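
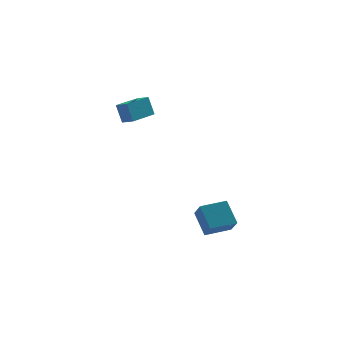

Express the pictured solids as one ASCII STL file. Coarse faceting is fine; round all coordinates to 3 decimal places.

solid 
facet normal -0.930 -0.347 -0.117
outer loop
vertex 1.534 -3.987 -2.717
vertex 1.256 -2.915 -3.684
vertex 2.077 -5.007 -4.005
endloop
endfacet
facet normal 0.190 -0.729 0.657
outer loop
vertex 3.584 -4.445 -3.816
vertex 1.534 -3.987 -2.717
vertex 2.077 -5.007 -4.005
endloop
endfacet
facet normal -0.931 -0.347 -0.116
outer loop
vertex 2.077 -5.007 -4.005
vertex 1.256 -2.915 -3.684
vertex 1.798 -3.936 -4.972
endloop
endfacet
facet normal 0.313 -0.590 -0.744
outer loop
vertex 1.798 -3.936 -4.972
vertex 3.584 -4.445 -3.816
vertex 2.077 -5.007 -4.005
endloop
endfacet
facet normal -0.313 0.590 0.744
outer loop
vertex 1.534 -3.987 -2.717
vertex 2.763 -2.353 -3.495
vertex 1.256 -2.915 -3.684
endloop
endfacet
facet normal 0.190 -0.729 0.658
outer loop
vertex 3.042 -3.424 -2.528
vertex 1.534 -3.987 -2.717
vertex 3.584 -4.445 -3.816
endloop
endfacet
facet normal -0.314 0.590 0.744
outer loop
vertex 3.042 -3.424 -2.528
vertex 2.763 -2.353 -3.495
vertex 1.534 -3.987 -2.717
endloop
endfacet
facet normal -0.189 0.729 -0.658
outer loop
vertex 1.256 -2.915 -3.684
vertex 2.763 -2.353 -3.495
vertex 1.798 -3.936 -4.972
endloop
endfacet
facet normal 0.314 -0.590 -0.744
outer loop
vertex 3.306 -3.373 -4.783
vertex 3.584 -4.445 -3.816
vertex 1.798 -3.936 -4.972
endloop
endfacet
facet normal -0.190 0.729 -0.657
outer loop
vertex 1.798 -3.936 -4.972
vertex 2.763 -2.353 -3.495
vertex 3.306 -3.373 -4.783
endloop
endfacet
facet normal 0.931 0.347 0.117
outer loop
vertex 3.306 -3.373 -4.783
vertex 3.042 -3.424 -2.528
vertex 3.584 -4.445 -3.816
endloop
endfacet
facet normal 0.930 0.348 0.117
outer loop
vertex 2.763 -2.353 -3.495
vertex 3.042 -3.424 -2.528
vertex 3.306 -3.373 -4.783
endloop
endfacet
facet normal -0.649 -0.760 -0.037
outer loop
vertex -2.494 -1.756 4.342
vertex -3.108 -1.218 4.073
vertex -2.152 -1.987 3.098
endloop
endfacet
facet normal 0.715 -0.626 0.313
outer loop
vertex -0.952 -0.582 3.167
vertex -2.494 -1.756 4.342
vertex -2.152 -1.987 3.098
endloop
endfacet
facet normal -0.649 -0.760 -0.037
outer loop
vertex -2.152 -1.987 3.098
vertex -3.108 -1.218 4.073
vertex -2.767 -1.449 2.83
endloop
endfacet
facet normal 0.260 -0.176 -0.949
outer loop
vertex -2.767 -1.449 2.83
vertex -0.952 -0.582 3.167
vertex -2.152 -1.987 3.098
endloop
endfacet
facet normal -0.261 0.176 0.949
outer loop
vertex -2.494 -1.756 4.342
vertex -1.908 0.187 4.142
vertex -3.108 -1.218 4.073
endloop
endfacet
facet normal 0.715 -0.626 0.312
outer loop
vertex -1.293 -0.351 4.41
vertex -2.494 -1.756 4.342
vertex -0.952 -0.582 3.167
endloop
endfacet
facet normal -0.260 0.176 0.949
outer loop
vertex -1.293 -0.351 4.41
vertex -1.908 0.187 4.142
vertex -2.494 -1.756 4.342
endloop
endfacet
facet normal -0.715 0.626 -0.312
outer loop
vertex -3.108 -1.218 4.073
vertex -1.908 0.187 4.142
vertex -2.767 -1.449 2.83
endloop
endfacet
facet normal 0.261 -0.177 -0.949
outer loop
vertex -1.566 -0.044 2.898
vertex -0.952 -0.582 3.167
vertex -2.767 -1.449 2.83
endloop
endfacet
facet normal -0.715 0.626 -0.313
outer loop
vertex -2.767 -1.449 2.83
vertex -1.908 0.187 4.142
vertex -1.566 -0.044 2.898
endloop
endfacet
facet normal 0.649 0.760 0.037
outer loop
vertex -1.566 -0.044 2.898
vertex -1.293 -0.351 4.41
vertex -0.952 -0.582 3.167
endloop
endfacet
facet normal 0.649 0.760 0.037
outer loop
vertex -1.908 0.187 4.142
vertex -1.293 -0.351 4.41
vertex -1.566 -0.044 2.898
endloop
endfacet

endsolid


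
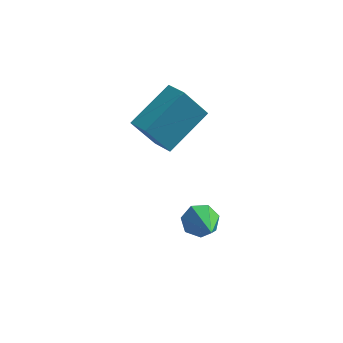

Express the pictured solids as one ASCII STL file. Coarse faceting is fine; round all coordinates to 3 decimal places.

solid 
facet normal -0.321 0.763 -0.561
outer loop
vertex -0.619 -1.885 1.308
vertex -1.136 -2.159 1.231
vertex -0.98 -1.781 1.656
endloop
endfacet
facet normal 0.692 0.407 0.596
outer loop
vertex -0.619 -1.885 1.308
vertex -0.98 -1.781 1.656
vertex -0.464 -3.761 2.409
endloop
endfacet
facet normal -0.320 0.763 -0.562
outer loop
vertex -0.98 -1.781 1.656
vertex -1.136 -2.159 1.231
vertex -1.459 -1.961 1.684
endloop
endfacet
facet normal -0.072 0.338 0.938
outer loop
vertex -0.98 -1.781 1.656
vertex -1.459 -1.961 1.684
vertex -0.464 -3.761 2.409
endloop
endfacet
facet normal -0.319 0.764 -0.561
outer loop
vertex -1.459 -1.961 1.684
vertex -1.136 -2.159 1.231
vertex -1.694 -2.29 1.37
endloop
endfacet
facet normal -0.725 -0.128 0.677
outer loop
vertex -1.459 -1.961 1.684
vertex -1.694 -2.29 1.37
vertex -0.464 -3.761 2.409
endloop
endfacet
facet normal -0.319 0.763 -0.562
outer loop
vertex -1.694 -2.29 1.37
vertex -1.136 -2.159 1.231
vertex -1.51 -2.521 0.952
endloop
endfacet
facet normal -0.771 -0.636 0.012
outer loop
vertex -1.694 -2.29 1.37
vertex -1.51 -2.521 0.952
vertex -0.464 -3.761 2.409
endloop
endfacet
facet normal -0.322 0.764 -0.560
outer loop
vertex -1.51 -2.521 0.952
vertex -1.136 -2.159 1.231
vertex -1.044 -2.478 0.743
endloop
endfacet
facet normal -0.177 -0.809 -0.561
outer loop
vertex -1.51 -2.521 0.952
vertex -1.044 -2.478 0.743
vertex -0.464 -3.761 2.409
endloop
endfacet
facet normal -0.320 0.764 -0.560
outer loop
vertex -1.044 -2.478 0.743
vertex -1.136 -2.159 1.231
vertex -0.648 -2.196 0.902
endloop
endfacet
facet normal 0.608 -0.512 -0.606
outer loop
vertex -1.044 -2.478 0.743
vertex -0.648 -2.196 0.902
vertex -0.464 -3.761 2.409
endloop
endfacet
facet normal -0.321 0.763 -0.561
outer loop
vertex -0.648 -2.196 0.902
vertex -1.136 -2.159 1.231
vertex -0.619 -1.885 1.308
endloop
endfacet
facet normal 0.995 0.028 -0.093
outer loop
vertex -0.648 -2.196 0.902
vertex -0.619 -1.885 1.308
vertex -0.464 -3.761 2.409
endloop
endfacet
facet normal -0.708 0.652 -0.272
outer loop
vertex -3.673 -0.388 3.778
vertex -2.804 0.917 4.641
vertex -2.991 -0.11 2.67
endloop
endfacet
facet normal -0.485 -0.730 -0.482
outer loop
vertex -2.396 -0.657 2.899
vertex -3.673 -0.388 3.778
vertex -2.991 -0.11 2.67
endloop
endfacet
facet normal -0.708 0.652 -0.272
outer loop
vertex -2.991 -0.11 2.67
vertex -2.804 0.917 4.641
vertex -2.122 1.195 3.533
endloop
endfacet
facet normal 0.513 0.209 -0.833
outer loop
vertex -2.122 1.195 3.533
vertex -2.396 -0.657 2.899
vertex -2.991 -0.11 2.67
endloop
endfacet
facet normal -0.513 -0.209 0.833
outer loop
vertex -3.673 -0.388 3.778
vertex -2.209 0.37 4.87
vertex -2.804 0.917 4.641
endloop
endfacet
facet normal -0.485 -0.730 -0.482
outer loop
vertex -3.078 -0.935 4.007
vertex -3.673 -0.388 3.778
vertex -2.396 -0.657 2.899
endloop
endfacet
facet normal -0.513 -0.209 0.833
outer loop
vertex -3.078 -0.935 4.007
vertex -2.209 0.37 4.87
vertex -3.673 -0.388 3.778
endloop
endfacet
facet normal 0.485 0.730 0.482
outer loop
vertex -2.804 0.917 4.641
vertex -2.209 0.37 4.87
vertex -2.122 1.195 3.533
endloop
endfacet
facet normal 0.513 0.209 -0.833
outer loop
vertex -1.527 0.648 3.762
vertex -2.396 -0.657 2.899
vertex -2.122 1.195 3.533
endloop
endfacet
facet normal 0.485 0.730 0.482
outer loop
vertex -2.122 1.195 3.533
vertex -2.209 0.37 4.87
vertex -1.527 0.648 3.762
endloop
endfacet
facet normal 0.708 -0.652 0.272
outer loop
vertex -1.527 0.648 3.762
vertex -3.078 -0.935 4.007
vertex -2.396 -0.657 2.899
endloop
endfacet
facet normal 0.708 -0.652 0.272
outer loop
vertex -2.209 0.37 4.87
vertex -3.078 -0.935 4.007
vertex -1.527 0.648 3.762
endloop
endfacet

endsolid


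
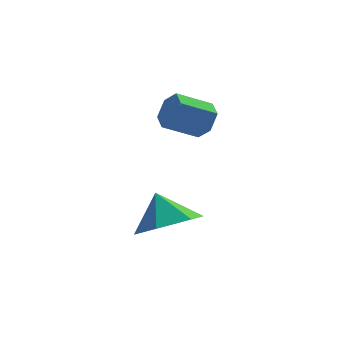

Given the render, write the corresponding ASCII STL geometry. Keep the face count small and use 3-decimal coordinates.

solid 
facet normal 0.260 -0.530 -0.807
outer loop
vertex 2.822 -1.372 -2.002
vertex 2.227 -0.699 -2.636
vertex 3.286 -0.477 -2.44
endloop
endfacet
facet normal 0.541 0.127 0.832
outer loop
vertex 2.822 -1.372 -2.002
vertex 3.286 -0.477 -2.44
vertex 1.893 -0.021 -1.604
endloop
endfacet
facet normal 0.260 -0.530 -0.807
outer loop
vertex 3.286 -0.477 -2.44
vertex 2.227 -0.699 -2.636
vertex 2.691 0.197 -3.075
endloop
endfacet
facet normal 0.486 0.787 0.380
outer loop
vertex 3.286 -0.477 -2.44
vertex 2.691 0.197 -3.075
vertex 1.893 -0.021 -1.604
endloop
endfacet
facet normal 0.261 -0.530 -0.807
outer loop
vertex 2.691 0.197 -3.075
vertex 2.227 -0.699 -2.636
vertex 1.632 -0.026 -3.271
endloop
endfacet
facet normal -0.211 0.977 0.030
outer loop
vertex 2.691 0.197 -3.075
vertex 1.632 -0.026 -3.271
vertex 1.893 -0.021 -1.604
endloop
endfacet
facet normal 0.262 -0.530 -0.807
outer loop
vertex 1.632 -0.026 -3.271
vertex 2.227 -0.699 -2.636
vertex 1.168 -0.922 -2.833
endloop
endfacet
facet normal -0.852 0.506 0.132
outer loop
vertex 1.632 -0.026 -3.271
vertex 1.168 -0.922 -2.833
vertex 1.893 -0.021 -1.604
endloop
endfacet
facet normal 0.262 -0.530 -0.807
outer loop
vertex 1.168 -0.922 -2.833
vertex 2.227 -0.699 -2.636
vertex 1.763 -1.595 -2.198
endloop
endfacet
facet normal -0.797 -0.154 0.583
outer loop
vertex 1.168 -0.922 -2.833
vertex 1.763 -1.595 -2.198
vertex 1.893 -0.021 -1.604
endloop
endfacet
facet normal 0.261 -0.530 -0.807
outer loop
vertex 1.763 -1.595 -2.198
vertex 2.227 -0.699 -2.636
vertex 2.822 -1.372 -2.002
endloop
endfacet
facet normal -0.100 -0.344 0.934
outer loop
vertex 1.763 -1.595 -2.198
vertex 2.822 -1.372 -2.002
vertex 1.893 -0.021 -1.604
endloop
endfacet
facet normal 0.870 0.156 -0.468
outer loop
vertex 4.062 2.427 0.398
vertex 3.733 2.814 -0.084
vertex 3.989 3.117 0.492
endloop
endfacet
facet normal 0.483 -0.068 0.873
outer loop
vertex 4.062 2.427 0.398
vertex 3.989 3.117 0.492
vertex 2.897 2.219 1.026
endloop
endfacet
facet normal 0.483 -0.069 0.873
outer loop
vertex 2.897 2.219 1.026
vertex 3.989 3.117 0.492
vertex 2.824 2.909 1.121
endloop
endfacet
facet normal -0.869 -0.157 0.469
outer loop
vertex 2.897 2.219 1.026
vertex 2.824 2.909 1.121
vertex 2.567 2.606 0.544
endloop
endfacet
facet normal 0.869 0.157 -0.469
outer loop
vertex 3.989 3.117 0.492
vertex 3.733 2.814 -0.084
vertex 3.66 3.504 0.011
endloop
endfacet
facet normal 0.153 0.818 0.554
outer loop
vertex 3.989 3.117 0.492
vertex 3.66 3.504 0.011
vertex 2.824 2.909 1.121
endloop
endfacet
facet normal 0.152 0.819 0.554
outer loop
vertex 2.824 2.909 1.121
vertex 3.66 3.504 0.011
vertex 2.495 3.296 0.639
endloop
endfacet
facet normal -0.870 -0.155 0.469
outer loop
vertex 2.824 2.909 1.121
vertex 2.495 3.296 0.639
vertex 2.567 2.606 0.544
endloop
endfacet
facet normal 0.869 0.157 -0.469
outer loop
vertex 3.66 3.504 0.011
vertex 3.733 2.814 -0.084
vertex 3.403 3.201 -0.566
endloop
endfacet
facet normal -0.331 0.888 -0.319
outer loop
vertex 3.66 3.504 0.011
vertex 3.403 3.201 -0.566
vertex 2.495 3.296 0.639
endloop
endfacet
facet normal -0.331 0.888 -0.319
outer loop
vertex 2.495 3.296 0.639
vertex 3.403 3.201 -0.566
vertex 2.238 2.993 0.062
endloop
endfacet
facet normal -0.870 -0.155 0.469
outer loop
vertex 2.495 3.296 0.639
vertex 2.238 2.993 0.062
vertex 2.567 2.606 0.544
endloop
endfacet
facet normal 0.869 0.157 -0.469
outer loop
vertex 3.403 3.201 -0.566
vertex 3.733 2.814 -0.084
vertex 3.476 2.511 -0.661
endloop
endfacet
facet normal -0.483 0.069 -0.873
outer loop
vertex 3.403 3.201 -0.566
vertex 3.476 2.511 -0.661
vertex 2.238 2.993 0.062
endloop
endfacet
facet normal -0.483 0.068 -0.873
outer loop
vertex 2.238 2.993 0.062
vertex 3.476 2.511 -0.661
vertex 2.311 2.303 -0.032
endloop
endfacet
facet normal -0.870 -0.156 0.468
outer loop
vertex 2.238 2.993 0.062
vertex 2.311 2.303 -0.032
vertex 2.567 2.606 0.544
endloop
endfacet
facet normal 0.870 0.155 -0.469
outer loop
vertex 3.476 2.511 -0.661
vertex 3.733 2.814 -0.084
vertex 3.805 2.124 -0.179
endloop
endfacet
facet normal -0.153 -0.819 -0.553
outer loop
vertex 3.476 2.511 -0.661
vertex 3.805 2.124 -0.179
vertex 2.311 2.303 -0.032
endloop
endfacet
facet normal -0.153 -0.818 -0.554
outer loop
vertex 2.311 2.303 -0.032
vertex 3.805 2.124 -0.179
vertex 2.64 1.916 0.449
endloop
endfacet
facet normal -0.869 -0.157 0.469
outer loop
vertex 2.311 2.303 -0.032
vertex 2.64 1.916 0.449
vertex 2.567 2.606 0.544
endloop
endfacet
facet normal 0.870 0.155 -0.469
outer loop
vertex 3.805 2.124 -0.179
vertex 3.733 2.814 -0.084
vertex 4.062 2.427 0.398
endloop
endfacet
facet normal 0.331 -0.888 0.319
outer loop
vertex 3.805 2.124 -0.179
vertex 4.062 2.427 0.398
vertex 2.64 1.916 0.449
endloop
endfacet
facet normal 0.331 -0.888 0.319
outer loop
vertex 2.64 1.916 0.449
vertex 4.062 2.427 0.398
vertex 2.897 2.219 1.026
endloop
endfacet
facet normal -0.869 -0.157 0.469
outer loop
vertex 2.64 1.916 0.449
vertex 2.897 2.219 1.026
vertex 2.567 2.606 0.544
endloop
endfacet

endsolid


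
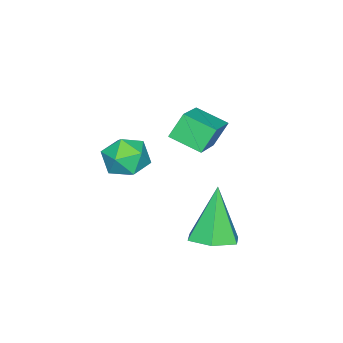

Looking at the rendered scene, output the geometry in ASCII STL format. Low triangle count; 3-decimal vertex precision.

solid 
facet normal -0.884 -0.220 -0.413
outer loop
vertex -3.494 0.792 1.448
vertex -3.589 1.974 1.021
vertex -3.0 0.505 0.544
endloop
endfacet
facet normal 0.075 -0.938 0.339
outer loop
vertex -1.471 0.886 1.259
vertex -3.494 0.792 1.448
vertex -3.0 0.505 0.544
endloop
endfacet
facet normal -0.883 -0.220 -0.414
outer loop
vertex -3.0 0.505 0.544
vertex -3.589 1.974 1.021
vertex -3.094 1.687 0.117
endloop
endfacet
facet normal 0.462 -0.269 -0.845
outer loop
vertex -3.094 1.687 0.117
vertex -1.471 0.886 1.259
vertex -3.0 0.505 0.544
endloop
endfacet
facet normal -0.462 0.268 0.845
outer loop
vertex -3.494 0.792 1.448
vertex -2.06 2.355 1.736
vertex -3.589 1.974 1.021
endloop
endfacet
facet normal 0.075 -0.938 0.339
outer loop
vertex -1.966 1.173 2.163
vertex -3.494 0.792 1.448
vertex -1.471 0.886 1.259
endloop
endfacet
facet normal -0.462 0.269 0.845
outer loop
vertex -1.966 1.173 2.163
vertex -2.06 2.355 1.736
vertex -3.494 0.792 1.448
endloop
endfacet
facet normal -0.075 0.938 -0.339
outer loop
vertex -3.589 1.974 1.021
vertex -2.06 2.355 1.736
vertex -3.094 1.687 0.117
endloop
endfacet
facet normal 0.462 -0.268 -0.845
outer loop
vertex -1.566 2.068 0.832
vertex -1.471 0.886 1.259
vertex -3.094 1.687 0.117
endloop
endfacet
facet normal -0.075 0.938 -0.339
outer loop
vertex -3.094 1.687 0.117
vertex -2.06 2.355 1.736
vertex -1.566 2.068 0.832
endloop
endfacet
facet normal 0.883 0.220 0.414
outer loop
vertex -1.566 2.068 0.832
vertex -1.966 1.173 2.163
vertex -1.471 0.886 1.259
endloop
endfacet
facet normal 0.884 0.220 0.413
outer loop
vertex -2.06 2.355 1.736
vertex -1.966 1.173 2.163
vertex -1.566 2.068 0.832
endloop
endfacet
facet normal -0.887 0.455 -0.075
outer loop
vertex -2.505 -0.387 -1.16
vertex -2.918 -1.215 -1.299
vertex -2.82 -0.881 -0.43
endloop
endfacet
facet normal -0.451 0.817 0.359
outer loop
vertex -2.505 -0.387 -1.16
vertex -2.82 -0.881 -0.43
vertex -1.992 -0.447 -0.379
endloop
endfacet
facet normal 0.134 0.991 -0.012
outer loop
vertex -2.505 -0.387 -1.16
vertex -1.992 -0.447 -0.379
vertex -1.579 -0.513 -1.216
endloop
endfacet
facet normal 0.059 0.736 -0.674
outer loop
vertex -2.505 -0.387 -1.16
vertex -1.579 -0.513 -1.216
vertex -2.151 -0.987 -1.784
endloop
endfacet
facet normal -0.572 0.405 -0.714
outer loop
vertex -2.505 -0.387 -1.16
vertex -2.151 -0.987 -1.784
vertex -2.918 -1.215 -1.299
endloop
endfacet
facet normal -0.254 0.381 0.889
outer loop
vertex -1.992 -0.447 -0.379
vertex -2.82 -0.881 -0.43
vertex -2.089 -1.313 -0.036
endloop
endfacet
facet normal -0.961 -0.205 0.187
outer loop
vertex -2.82 -0.881 -0.43
vertex -2.918 -1.215 -1.299
vertex -2.661 -1.787 -0.604
endloop
endfacet
facet normal -0.450 -0.285 -0.846
outer loop
vertex -2.918 -1.215 -1.299
vertex -2.151 -0.987 -1.784
vertex -2.248 -1.853 -1.441
endloop
endfacet
facet normal 0.570 0.250 -0.783
outer loop
vertex -2.151 -0.987 -1.784
vertex -1.579 -0.513 -1.216
vertex -1.42 -1.419 -1.39
endloop
endfacet
facet normal 0.692 0.662 0.289
outer loop
vertex -1.579 -0.513 -1.216
vertex -1.992 -0.447 -0.379
vertex -1.322 -1.085 -0.521
endloop
endfacet
facet normal -0.059 -0.736 0.674
outer loop
vertex -1.735 -1.913 -0.66
vertex -2.089 -1.313 -0.036
vertex -2.661 -1.787 -0.604
endloop
endfacet
facet normal -0.134 -0.991 0.012
outer loop
vertex -1.735 -1.913 -0.66
vertex -2.661 -1.787 -0.604
vertex -2.248 -1.853 -1.441
endloop
endfacet
facet normal 0.451 -0.817 -0.359
outer loop
vertex -1.735 -1.913 -0.66
vertex -2.248 -1.853 -1.441
vertex -1.42 -1.419 -1.39
endloop
endfacet
facet normal 0.887 -0.455 0.075
outer loop
vertex -1.735 -1.913 -0.66
vertex -1.42 -1.419 -1.39
vertex -1.322 -1.085 -0.521
endloop
endfacet
facet normal 0.572 -0.405 0.714
outer loop
vertex -1.735 -1.913 -0.66
vertex -1.322 -1.085 -0.521
vertex -2.089 -1.313 -0.036
endloop
endfacet
facet normal -0.570 -0.250 0.783
outer loop
vertex -2.661 -1.787 -0.604
vertex -2.089 -1.313 -0.036
vertex -2.82 -0.881 -0.43
endloop
endfacet
facet normal -0.692 -0.662 -0.289
outer loop
vertex -2.248 -1.853 -1.441
vertex -2.661 -1.787 -0.604
vertex -2.918 -1.215 -1.299
endloop
endfacet
facet normal 0.254 -0.381 -0.889
outer loop
vertex -1.42 -1.419 -1.39
vertex -2.248 -1.853 -1.441
vertex -2.151 -0.987 -1.784
endloop
endfacet
facet normal 0.961 0.205 -0.187
outer loop
vertex -1.322 -1.085 -0.521
vertex -1.42 -1.419 -1.39
vertex -1.579 -0.513 -1.216
endloop
endfacet
facet normal 0.450 0.285 0.846
outer loop
vertex -2.089 -1.313 -0.036
vertex -1.322 -1.085 -0.521
vertex -1.992 -0.447 -0.379
endloop
endfacet
facet normal 0.356 0.122 -0.927
outer loop
vertex -0.478 2.194 -2.799
vertex -1.2 2.743 -3.004
vertex -0.42 3.112 -2.656
endloop
endfacet
facet normal 0.752 -0.148 0.642
outer loop
vertex -0.478 2.194 -2.799
vertex -0.42 3.112 -2.656
vertex -1.98 2.477 -0.976
endloop
endfacet
facet normal 0.356 0.121 -0.927
outer loop
vertex -0.42 3.112 -2.656
vertex -1.2 2.743 -3.004
vertex -1.142 3.661 -2.862
endloop
endfacet
facet normal 0.365 0.707 0.606
outer loop
vertex -0.42 3.112 -2.656
vertex -1.142 3.661 -2.862
vertex -1.98 2.477 -0.976
endloop
endfacet
facet normal 0.356 0.121 -0.927
outer loop
vertex -1.142 3.661 -2.862
vertex -1.2 2.743 -3.004
vertex -1.922 3.292 -3.21
endloop
endfacet
facet normal -0.510 0.812 0.283
outer loop
vertex -1.142 3.661 -2.862
vertex -1.922 3.292 -3.21
vertex -1.98 2.477 -0.976
endloop
endfacet
facet normal 0.357 0.122 -0.926
outer loop
vertex -1.922 3.292 -3.21
vertex -1.2 2.743 -3.004
vertex -1.979 2.375 -3.353
endloop
endfacet
facet normal -0.998 0.063 -0.003
outer loop
vertex -1.922 3.292 -3.21
vertex -1.979 2.375 -3.353
vertex -1.98 2.477 -0.976
endloop
endfacet
facet normal 0.357 0.122 -0.926
outer loop
vertex -1.979 2.375 -3.353
vertex -1.2 2.743 -3.004
vertex -1.257 1.826 -3.147
endloop
endfacet
facet normal -0.611 -0.791 0.034
outer loop
vertex -1.979 2.375 -3.353
vertex -1.257 1.826 -3.147
vertex -1.98 2.477 -0.976
endloop
endfacet
facet normal 0.356 0.122 -0.926
outer loop
vertex -1.257 1.826 -3.147
vertex -1.2 2.743 -3.004
vertex -0.478 2.194 -2.799
endloop
endfacet
facet normal 0.264 -0.896 0.357
outer loop
vertex -1.257 1.826 -3.147
vertex -0.478 2.194 -2.799
vertex -1.98 2.477 -0.976
endloop
endfacet

endsolid


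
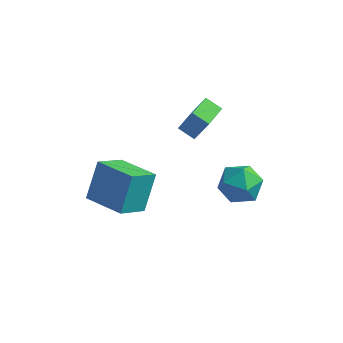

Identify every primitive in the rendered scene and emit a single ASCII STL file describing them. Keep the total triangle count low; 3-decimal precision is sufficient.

solid 
facet normal -0.894 0.106 0.435
outer loop
vertex -0.447 -1.264 0.843
vertex -0.338 -0.101 0.783
vertex -1.055 -1.272 -0.406
endloop
endfacet
facet normal -0.093 -0.994 0.052
outer loop
vertex -0.322 -1.359 -0.763
vertex -0.447 -1.264 0.843
vertex -1.055 -1.272 -0.406
endloop
endfacet
facet normal -0.894 0.105 0.435
outer loop
vertex -1.055 -1.272 -0.406
vertex -0.338 -0.101 0.783
vertex -0.947 -0.109 -0.466
endloop
endfacet
facet normal -0.438 -0.006 -0.899
outer loop
vertex -0.947 -0.109 -0.466
vertex -0.322 -1.359 -0.763
vertex -1.055 -1.272 -0.406
endloop
endfacet
facet normal 0.438 0.005 0.899
outer loop
vertex -0.447 -1.264 0.843
vertex 0.395 -0.188 0.426
vertex -0.338 -0.101 0.783
endloop
endfacet
facet normal -0.093 -0.994 0.052
outer loop
vertex 0.287 -1.351 0.486
vertex -0.447 -1.264 0.843
vertex -0.322 -1.359 -0.763
endloop
endfacet
facet normal 0.438 0.006 0.899
outer loop
vertex 0.287 -1.351 0.486
vertex 0.395 -0.188 0.426
vertex -0.447 -1.264 0.843
endloop
endfacet
facet normal 0.093 0.994 -0.052
outer loop
vertex -0.338 -0.101 0.783
vertex 0.395 -0.188 0.426
vertex -0.947 -0.109 -0.466
endloop
endfacet
facet normal -0.438 -0.005 -0.899
outer loop
vertex -0.213 -0.196 -0.823
vertex -0.322 -1.359 -0.763
vertex -0.947 -0.109 -0.466
endloop
endfacet
facet normal 0.093 0.994 -0.052
outer loop
vertex -0.947 -0.109 -0.466
vertex 0.395 -0.188 0.426
vertex -0.213 -0.196 -0.823
endloop
endfacet
facet normal 0.894 -0.106 -0.435
outer loop
vertex -0.213 -0.196 -0.823
vertex 0.287 -1.351 0.486
vertex -0.322 -1.359 -0.763
endloop
endfacet
facet normal 0.894 -0.105 -0.435
outer loop
vertex 0.395 -0.188 0.426
vertex 0.287 -1.351 0.486
vertex -0.213 -0.196 -0.823
endloop
endfacet
facet normal -0.539 0.830 0.141
outer loop
vertex 1.158 -0.731 -3.459
vertex 0.899 -1.057 -2.528
vertex 1.738 -0.491 -2.655
endloop
endfacet
facet normal 0.013 0.956 -0.294
outer loop
vertex 1.158 -0.731 -3.459
vertex 1.738 -0.491 -2.655
vertex 2.174 -0.768 -3.535
endloop
endfacet
facet normal -0.045 0.518 -0.854
outer loop
vertex 1.158 -0.731 -3.459
vertex 2.174 -0.768 -3.535
vertex 1.605 -1.504 -3.951
endloop
endfacet
facet normal -0.631 0.122 -0.766
outer loop
vertex 1.158 -0.731 -3.459
vertex 1.605 -1.504 -3.951
vertex 0.817 -1.683 -3.33
endloop
endfacet
facet normal -0.937 0.315 -0.150
outer loop
vertex 1.158 -0.731 -3.459
vertex 0.817 -1.683 -3.33
vertex 0.899 -1.057 -2.528
endloop
endfacet
facet normal 0.613 0.788 0.055
outer loop
vertex 2.174 -0.768 -3.535
vertex 1.738 -0.491 -2.655
vertex 2.543 -1.117 -2.65
endloop
endfacet
facet normal -0.280 0.586 0.761
outer loop
vertex 1.738 -0.491 -2.655
vertex 0.899 -1.057 -2.528
vertex 1.755 -1.296 -2.029
endloop
endfacet
facet normal -0.925 -0.248 0.288
outer loop
vertex 0.899 -1.057 -2.528
vertex 0.817 -1.683 -3.33
vertex 1.186 -2.032 -2.445
endloop
endfacet
facet normal -0.431 -0.560 -0.708
outer loop
vertex 0.817 -1.683 -3.33
vertex 1.605 -1.504 -3.951
vertex 1.622 -2.309 -3.325
endloop
endfacet
facet normal 0.519 0.080 -0.851
outer loop
vertex 1.605 -1.504 -3.951
vertex 2.174 -0.768 -3.535
vertex 2.461 -1.743 -3.452
endloop
endfacet
facet normal 0.631 -0.122 0.766
outer loop
vertex 2.202 -2.069 -2.521
vertex 2.543 -1.117 -2.65
vertex 1.755 -1.296 -2.029
endloop
endfacet
facet normal 0.045 -0.518 0.854
outer loop
vertex 2.202 -2.069 -2.521
vertex 1.755 -1.296 -2.029
vertex 1.186 -2.032 -2.445
endloop
endfacet
facet normal -0.013 -0.956 0.294
outer loop
vertex 2.202 -2.069 -2.521
vertex 1.186 -2.032 -2.445
vertex 1.622 -2.309 -3.325
endloop
endfacet
facet normal 0.539 -0.830 -0.141
outer loop
vertex 2.202 -2.069 -2.521
vertex 1.622 -2.309 -3.325
vertex 2.461 -1.743 -3.452
endloop
endfacet
facet normal 0.937 -0.315 0.150
outer loop
vertex 2.202 -2.069 -2.521
vertex 2.461 -1.743 -3.452
vertex 2.543 -1.117 -2.65
endloop
endfacet
facet normal 0.431 0.560 0.708
outer loop
vertex 1.755 -1.296 -2.029
vertex 2.543 -1.117 -2.65
vertex 1.738 -0.491 -2.655
endloop
endfacet
facet normal -0.519 -0.080 0.851
outer loop
vertex 1.186 -2.032 -2.445
vertex 1.755 -1.296 -2.029
vertex 0.899 -1.057 -2.528
endloop
endfacet
facet normal -0.613 -0.788 -0.055
outer loop
vertex 1.622 -2.309 -3.325
vertex 1.186 -2.032 -2.445
vertex 0.817 -1.683 -3.33
endloop
endfacet
facet normal 0.280 -0.586 -0.761
outer loop
vertex 2.461 -1.743 -3.452
vertex 1.622 -2.309 -3.325
vertex 1.605 -1.504 -3.951
endloop
endfacet
facet normal 0.925 0.248 -0.288
outer loop
vertex 2.543 -1.117 -2.65
vertex 2.461 -1.743 -3.452
vertex 2.174 -0.768 -3.535
endloop
endfacet
facet normal -0.936 0.311 -0.168
outer loop
vertex -4.066 -2.488 -2.723
vertex -3.533 -1.334 -3.557
vertex -4.145 -3.535 -4.222
endloop
endfacet
facet normal -0.351 -0.759 0.549
outer loop
vertex -2.367 -4.126 -3.903
vertex -4.066 -2.488 -2.723
vertex -4.145 -3.535 -4.222
endloop
endfacet
facet normal -0.935 0.311 -0.169
outer loop
vertex -4.145 -3.535 -4.222
vertex -3.533 -1.334 -3.557
vertex -3.611 -2.381 -5.056
endloop
endfacet
facet normal -0.043 -0.572 -0.819
outer loop
vertex -3.611 -2.381 -5.056
vertex -2.367 -4.126 -3.903
vertex -4.145 -3.535 -4.222
endloop
endfacet
facet normal 0.043 0.572 0.819
outer loop
vertex -4.066 -2.488 -2.723
vertex -1.755 -1.925 -3.238
vertex -3.533 -1.334 -3.557
endloop
endfacet
facet normal -0.351 -0.759 0.548
outer loop
vertex -2.289 -3.079 -2.404
vertex -4.066 -2.488 -2.723
vertex -2.367 -4.126 -3.903
endloop
endfacet
facet normal 0.043 0.572 0.819
outer loop
vertex -2.289 -3.079 -2.404
vertex -1.755 -1.925 -3.238
vertex -4.066 -2.488 -2.723
endloop
endfacet
facet normal 0.351 0.759 -0.548
outer loop
vertex -3.533 -1.334 -3.557
vertex -1.755 -1.925 -3.238
vertex -3.611 -2.381 -5.056
endloop
endfacet
facet normal -0.043 -0.572 -0.819
outer loop
vertex -1.834 -2.972 -4.737
vertex -2.367 -4.126 -3.903
vertex -3.611 -2.381 -5.056
endloop
endfacet
facet normal 0.351 0.759 -0.549
outer loop
vertex -3.611 -2.381 -5.056
vertex -1.755 -1.925 -3.238
vertex -1.834 -2.972 -4.737
endloop
endfacet
facet normal 0.936 -0.311 0.168
outer loop
vertex -1.834 -2.972 -4.737
vertex -2.289 -3.079 -2.404
vertex -2.367 -4.126 -3.903
endloop
endfacet
facet normal 0.935 -0.311 0.168
outer loop
vertex -1.755 -1.925 -3.238
vertex -2.289 -3.079 -2.404
vertex -1.834 -2.972 -4.737
endloop
endfacet

endsolid


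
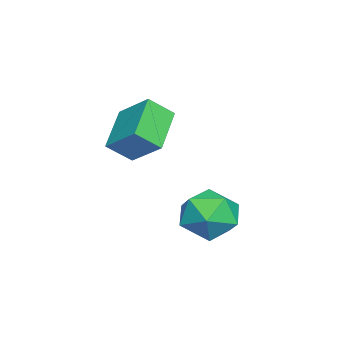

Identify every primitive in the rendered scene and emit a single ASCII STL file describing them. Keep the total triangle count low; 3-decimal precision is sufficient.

solid 
facet normal -0.861 0.016 0.509
outer loop
vertex -2.453 1.335 1.606
vertex -2.9 2.172 0.824
vertex -3.044 0.119 0.644
endloop
endfacet
facet normal 0.364 -0.680 0.636
outer loop
vertex -1.34 0.088 -0.364
vertex -2.453 1.335 1.606
vertex -3.044 0.119 0.644
endloop
endfacet
facet normal -0.861 0.016 0.508
outer loop
vertex -3.044 0.119 0.644
vertex -2.9 2.172 0.824
vertex -3.491 0.955 -0.139
endloop
endfacet
facet normal -0.356 -0.733 -0.579
outer loop
vertex -3.491 0.955 -0.139
vertex -1.34 0.088 -0.364
vertex -3.044 0.119 0.644
endloop
endfacet
facet normal 0.356 0.732 0.580
outer loop
vertex -2.453 1.335 1.606
vertex -1.196 2.141 -0.184
vertex -2.9 2.172 0.824
endloop
endfacet
facet normal 0.364 -0.680 0.636
outer loop
vertex -0.749 1.305 0.599
vertex -2.453 1.335 1.606
vertex -1.34 0.088 -0.364
endloop
endfacet
facet normal 0.356 0.733 0.580
outer loop
vertex -0.749 1.305 0.599
vertex -1.196 2.141 -0.184
vertex -2.453 1.335 1.606
endloop
endfacet
facet normal -0.364 0.680 -0.636
outer loop
vertex -2.9 2.172 0.824
vertex -1.196 2.141 -0.184
vertex -3.491 0.955 -0.139
endloop
endfacet
facet normal -0.356 -0.732 -0.580
outer loop
vertex -1.787 0.925 -1.146
vertex -1.34 0.088 -0.364
vertex -3.491 0.955 -0.139
endloop
endfacet
facet normal -0.364 0.680 -0.636
outer loop
vertex -3.491 0.955 -0.139
vertex -1.196 2.141 -0.184
vertex -1.787 0.925 -1.146
endloop
endfacet
facet normal 0.861 -0.016 -0.509
outer loop
vertex -1.787 0.925 -1.146
vertex -0.749 1.305 0.599
vertex -1.34 0.088 -0.364
endloop
endfacet
facet normal 0.861 -0.016 -0.509
outer loop
vertex -1.196 2.141 -0.184
vertex -0.749 1.305 0.599
vertex -1.787 0.925 -1.146
endloop
endfacet
facet normal -0.922 0.189 0.338
outer loop
vertex -1.93 4.693 -2.949
vertex -2.332 3.649 -3.461
vertex -1.909 3.644 -2.306
endloop
endfacet
facet normal -0.430 0.466 0.774
outer loop
vertex -1.93 4.693 -2.949
vertex -1.909 3.644 -2.306
vertex -0.958 4.422 -2.246
endloop
endfacet
facet normal -0.029 0.919 0.394
outer loop
vertex -1.93 4.693 -2.949
vertex -0.958 4.422 -2.246
vertex -0.792 4.907 -3.365
endloop
endfacet
facet normal -0.274 0.922 -0.275
outer loop
vertex -1.93 4.693 -2.949
vertex -0.792 4.907 -3.365
vertex -1.642 4.43 -4.116
endloop
endfacet
facet normal -0.826 0.470 -0.310
outer loop
vertex -1.93 4.693 -2.949
vertex -1.642 4.43 -4.116
vertex -2.332 3.649 -3.461
endloop
endfacet
facet normal -0.009 -0.066 0.998
outer loop
vertex -0.958 4.422 -2.246
vertex -1.909 3.644 -2.306
vertex -0.758 3.21 -2.324
endloop
endfacet
facet normal -0.806 -0.514 0.293
outer loop
vertex -1.909 3.644 -2.306
vertex -2.332 3.649 -3.461
vertex -1.608 2.733 -3.075
endloop
endfacet
facet normal -0.651 -0.059 -0.756
outer loop
vertex -2.332 3.649 -3.461
vertex -1.642 4.43 -4.116
vertex -1.442 3.218 -4.194
endloop
endfacet
facet normal 0.242 0.671 -0.700
outer loop
vertex -1.642 4.43 -4.116
vertex -0.792 4.907 -3.365
vertex -0.491 3.996 -4.134
endloop
endfacet
facet normal 0.639 0.667 0.384
outer loop
vertex -0.792 4.907 -3.365
vertex -0.958 4.422 -2.246
vertex -0.068 3.991 -2.979
endloop
endfacet
facet normal 0.274 -0.922 0.275
outer loop
vertex -0.47 2.947 -3.491
vertex -0.758 3.21 -2.324
vertex -1.608 2.733 -3.075
endloop
endfacet
facet normal 0.029 -0.919 -0.394
outer loop
vertex -0.47 2.947 -3.491
vertex -1.608 2.733 -3.075
vertex -1.442 3.218 -4.194
endloop
endfacet
facet normal 0.430 -0.466 -0.774
outer loop
vertex -0.47 2.947 -3.491
vertex -1.442 3.218 -4.194
vertex -0.491 3.996 -4.134
endloop
endfacet
facet normal 0.922 -0.189 -0.338
outer loop
vertex -0.47 2.947 -3.491
vertex -0.491 3.996 -4.134
vertex -0.068 3.991 -2.979
endloop
endfacet
facet normal 0.826 -0.470 0.310
outer loop
vertex -0.47 2.947 -3.491
vertex -0.068 3.991 -2.979
vertex -0.758 3.21 -2.324
endloop
endfacet
facet normal -0.242 -0.671 0.700
outer loop
vertex -1.608 2.733 -3.075
vertex -0.758 3.21 -2.324
vertex -1.909 3.644 -2.306
endloop
endfacet
facet normal -0.639 -0.667 -0.384
outer loop
vertex -1.442 3.218 -4.194
vertex -1.608 2.733 -3.075
vertex -2.332 3.649 -3.461
endloop
endfacet
facet normal 0.009 0.066 -0.998
outer loop
vertex -0.491 3.996 -4.134
vertex -1.442 3.218 -4.194
vertex -1.642 4.43 -4.116
endloop
endfacet
facet normal 0.806 0.514 -0.293
outer loop
vertex -0.068 3.991 -2.979
vertex -0.491 3.996 -4.134
vertex -0.792 4.907 -3.365
endloop
endfacet
facet normal 0.651 0.059 0.756
outer loop
vertex -0.758 3.21 -2.324
vertex -0.068 3.991 -2.979
vertex -0.958 4.422 -2.246
endloop
endfacet

endsolid


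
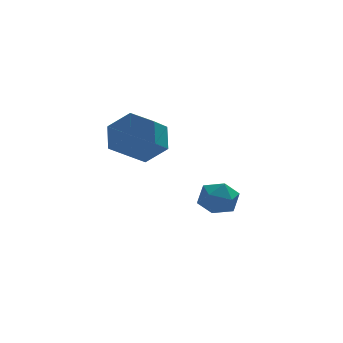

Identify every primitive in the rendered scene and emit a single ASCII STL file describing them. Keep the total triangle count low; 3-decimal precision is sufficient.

solid 
facet normal -0.339 0.857 0.387
outer loop
vertex -0.658 1.422 -0.977
vertex -0.781 1.048 -0.257
vertex -0.06 1.405 -0.416
endloop
endfacet
facet normal 0.144 0.982 -0.124
outer loop
vertex -0.658 1.422 -0.977
vertex -0.06 1.405 -0.416
vertex 0.116 1.279 -1.207
endloop
endfacet
facet normal -0.090 0.681 -0.727
outer loop
vertex -0.658 1.422 -0.977
vertex 0.116 1.279 -1.207
vertex -0.497 0.845 -1.537
endloop
endfacet
facet normal -0.719 0.370 -0.588
outer loop
vertex -0.658 1.422 -0.977
vertex -0.497 0.845 -1.537
vertex -1.051 0.702 -0.95
endloop
endfacet
facet normal -0.872 0.480 0.100
outer loop
vertex -0.658 1.422 -0.977
vertex -1.051 0.702 -0.95
vertex -0.781 1.048 -0.257
endloop
endfacet
facet normal 0.751 0.657 0.063
outer loop
vertex 0.116 1.279 -1.207
vertex -0.06 1.405 -0.416
vertex 0.471 0.818 -0.63
endloop
endfacet
facet normal -0.029 0.456 0.890
outer loop
vertex -0.06 1.405 -0.416
vertex -0.781 1.048 -0.257
vertex -0.083 0.675 -0.043
endloop
endfacet
facet normal -0.892 -0.155 0.425
outer loop
vertex -0.781 1.048 -0.257
vertex -1.051 0.702 -0.95
vertex -0.696 0.241 -0.373
endloop
endfacet
facet normal -0.644 -0.332 -0.689
outer loop
vertex -1.051 0.702 -0.95
vertex -0.497 0.845 -1.537
vertex -0.52 0.115 -1.164
endloop
endfacet
facet normal 0.371 0.170 -0.913
outer loop
vertex -0.497 0.845 -1.537
vertex 0.116 1.279 -1.207
vertex 0.201 0.472 -1.323
endloop
endfacet
facet normal 0.719 -0.370 0.588
outer loop
vertex 0.078 0.098 -0.603
vertex 0.471 0.818 -0.63
vertex -0.083 0.675 -0.043
endloop
endfacet
facet normal 0.090 -0.681 0.727
outer loop
vertex 0.078 0.098 -0.603
vertex -0.083 0.675 -0.043
vertex -0.696 0.241 -0.373
endloop
endfacet
facet normal -0.144 -0.982 0.124
outer loop
vertex 0.078 0.098 -0.603
vertex -0.696 0.241 -0.373
vertex -0.52 0.115 -1.164
endloop
endfacet
facet normal 0.339 -0.857 -0.387
outer loop
vertex 0.078 0.098 -0.603
vertex -0.52 0.115 -1.164
vertex 0.201 0.472 -1.323
endloop
endfacet
facet normal 0.872 -0.480 -0.100
outer loop
vertex 0.078 0.098 -0.603
vertex 0.201 0.472 -1.323
vertex 0.471 0.818 -0.63
endloop
endfacet
facet normal 0.644 0.332 0.689
outer loop
vertex -0.083 0.675 -0.043
vertex 0.471 0.818 -0.63
vertex -0.06 1.405 -0.416
endloop
endfacet
facet normal -0.371 -0.170 0.913
outer loop
vertex -0.696 0.241 -0.373
vertex -0.083 0.675 -0.043
vertex -0.781 1.048 -0.257
endloop
endfacet
facet normal -0.751 -0.657 -0.063
outer loop
vertex -0.52 0.115 -1.164
vertex -0.696 0.241 -0.373
vertex -1.051 0.702 -0.95
endloop
endfacet
facet normal 0.029 -0.456 -0.890
outer loop
vertex 0.201 0.472 -1.323
vertex -0.52 0.115 -1.164
vertex -0.497 0.845 -1.537
endloop
endfacet
facet normal 0.892 0.155 -0.425
outer loop
vertex 0.471 0.818 -0.63
vertex 0.201 0.472 -1.323
vertex 0.116 1.279 -1.207
endloop
endfacet
facet normal 0.484 0.708 -0.514
outer loop
vertex -2.317 -0.923 3.39
vertex -3.071 -0.847 2.785
vertex -3.031 -0.296 3.582
endloop
endfacet
facet normal 0.473 0.283 0.835
outer loop
vertex -2.317 -0.923 3.39
vertex -3.031 -0.296 3.582
vertex -2.855 -1.709 3.961
endloop
endfacet
facet normal 0.472 0.283 0.835
outer loop
vertex -2.855 -1.709 3.961
vertex -3.031 -0.296 3.582
vertex -3.569 -1.082 4.152
endloop
endfacet
facet normal -0.484 -0.708 0.514
outer loop
vertex -2.855 -1.709 3.961
vertex -3.569 -1.082 4.152
vertex -3.609 -1.633 3.355
endloop
endfacet
facet normal 0.485 0.708 -0.514
outer loop
vertex -3.031 -0.296 3.582
vertex -3.071 -0.847 2.785
vertex -3.785 -0.219 2.976
endloop
endfacet
facet normal -0.401 0.702 0.589
outer loop
vertex -3.031 -0.296 3.582
vertex -3.785 -0.219 2.976
vertex -3.569 -1.082 4.152
endloop
endfacet
facet normal -0.401 0.702 0.589
outer loop
vertex -3.569 -1.082 4.152
vertex -3.785 -0.219 2.976
vertex -4.323 -1.005 3.547
endloop
endfacet
facet normal -0.485 -0.708 0.514
outer loop
vertex -3.569 -1.082 4.152
vertex -4.323 -1.005 3.547
vertex -3.609 -1.633 3.355
endloop
endfacet
facet normal 0.485 0.707 -0.514
outer loop
vertex -3.785 -0.219 2.976
vertex -3.071 -0.847 2.785
vertex -3.825 -0.771 2.179
endloop
endfacet
facet normal -0.874 0.419 -0.246
outer loop
vertex -3.785 -0.219 2.976
vertex -3.825 -0.771 2.179
vertex -4.323 -1.005 3.547
endloop
endfacet
facet normal -0.874 0.419 -0.246
outer loop
vertex -4.323 -1.005 3.547
vertex -3.825 -0.771 2.179
vertex -4.363 -1.557 2.75
endloop
endfacet
facet normal -0.484 -0.708 0.514
outer loop
vertex -4.323 -1.005 3.547
vertex -4.363 -1.557 2.75
vertex -3.609 -1.633 3.355
endloop
endfacet
facet normal 0.484 0.708 -0.514
outer loop
vertex -3.825 -0.771 2.179
vertex -3.071 -0.847 2.785
vertex -3.111 -1.398 1.988
endloop
endfacet
facet normal -0.472 -0.283 -0.835
outer loop
vertex -3.825 -0.771 2.179
vertex -3.111 -1.398 1.988
vertex -4.363 -1.557 2.75
endloop
endfacet
facet normal -0.472 -0.282 -0.835
outer loop
vertex -4.363 -1.557 2.75
vertex -3.111 -1.398 1.988
vertex -3.649 -2.184 2.558
endloop
endfacet
facet normal -0.484 -0.708 0.514
outer loop
vertex -4.363 -1.557 2.75
vertex -3.649 -2.184 2.558
vertex -3.609 -1.633 3.355
endloop
endfacet
facet normal 0.485 0.708 -0.514
outer loop
vertex -3.111 -1.398 1.988
vertex -3.071 -0.847 2.785
vertex -2.357 -1.475 2.593
endloop
endfacet
facet normal 0.401 -0.702 -0.589
outer loop
vertex -3.111 -1.398 1.988
vertex -2.357 -1.475 2.593
vertex -3.649 -2.184 2.558
endloop
endfacet
facet normal 0.401 -0.702 -0.588
outer loop
vertex -3.649 -2.184 2.558
vertex -2.357 -1.475 2.593
vertex -2.895 -2.261 3.164
endloop
endfacet
facet normal -0.485 -0.708 0.514
outer loop
vertex -3.649 -2.184 2.558
vertex -2.895 -2.261 3.164
vertex -3.609 -1.633 3.355
endloop
endfacet
facet normal 0.484 0.708 -0.514
outer loop
vertex -2.357 -1.475 2.593
vertex -3.071 -0.847 2.785
vertex -2.317 -0.923 3.39
endloop
endfacet
facet normal 0.874 -0.419 0.246
outer loop
vertex -2.357 -1.475 2.593
vertex -2.317 -0.923 3.39
vertex -2.895 -2.261 3.164
endloop
endfacet
facet normal 0.874 -0.419 0.246
outer loop
vertex -2.895 -2.261 3.164
vertex -2.317 -0.923 3.39
vertex -2.855 -1.709 3.961
endloop
endfacet
facet normal -0.485 -0.707 0.514
outer loop
vertex -2.895 -2.261 3.164
vertex -2.855 -1.709 3.961
vertex -3.609 -1.633 3.355
endloop
endfacet

endsolid


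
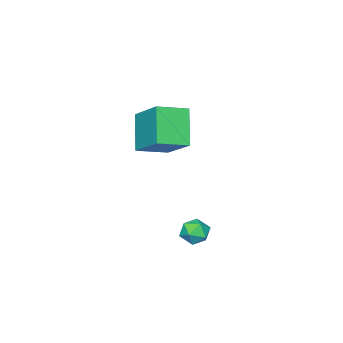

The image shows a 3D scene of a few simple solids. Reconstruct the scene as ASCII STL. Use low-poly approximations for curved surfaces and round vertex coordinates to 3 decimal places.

solid 
facet normal -0.955 -0.048 0.293
outer loop
vertex -1.106 0.86 -1.905
vertex -1.183 0.254 -2.255
vertex -0.976 0.248 -1.581
endloop
endfacet
facet normal -0.557 0.293 0.777
outer loop
vertex -1.106 0.86 -1.905
vertex -0.976 0.248 -1.581
vertex -0.547 0.798 -1.481
endloop
endfacet
facet normal -0.252 0.853 0.457
outer loop
vertex -1.106 0.86 -1.905
vertex -0.547 0.798 -1.481
vertex -0.489 1.143 -2.093
endloop
endfacet
facet normal -0.462 0.858 -0.224
outer loop
vertex -1.106 0.86 -1.905
vertex -0.489 1.143 -2.093
vertex -0.882 0.807 -2.571
endloop
endfacet
facet normal -0.896 0.302 -0.325
outer loop
vertex -1.106 0.86 -1.905
vertex -0.882 0.807 -2.571
vertex -1.183 0.254 -2.255
endloop
endfacet
facet normal -0.037 -0.150 0.988
outer loop
vertex -0.547 0.798 -1.481
vertex -0.976 0.248 -1.581
vertex -0.278 0.153 -1.569
endloop
endfacet
facet normal -0.682 -0.702 0.203
outer loop
vertex -0.976 0.248 -1.581
vertex -1.183 0.254 -2.255
vertex -0.671 -0.183 -2.047
endloop
endfacet
facet normal -0.587 -0.136 -0.798
outer loop
vertex -1.183 0.254 -2.255
vertex -0.882 0.807 -2.571
vertex -0.613 0.162 -2.659
endloop
endfacet
facet normal 0.115 0.766 -0.633
outer loop
vertex -0.882 0.807 -2.571
vertex -0.489 1.143 -2.093
vertex -0.184 0.712 -2.559
endloop
endfacet
facet normal 0.455 0.757 0.470
outer loop
vertex -0.489 1.143 -2.093
vertex -0.547 0.798 -1.481
vertex 0.023 0.706 -1.885
endloop
endfacet
facet normal 0.462 -0.858 0.224
outer loop
vertex -0.054 0.1 -2.235
vertex -0.278 0.153 -1.569
vertex -0.671 -0.183 -2.047
endloop
endfacet
facet normal 0.252 -0.853 -0.457
outer loop
vertex -0.054 0.1 -2.235
vertex -0.671 -0.183 -2.047
vertex -0.613 0.162 -2.659
endloop
endfacet
facet normal 0.557 -0.293 -0.777
outer loop
vertex -0.054 0.1 -2.235
vertex -0.613 0.162 -2.659
vertex -0.184 0.712 -2.559
endloop
endfacet
facet normal 0.955 0.048 -0.293
outer loop
vertex -0.054 0.1 -2.235
vertex -0.184 0.712 -2.559
vertex 0.023 0.706 -1.885
endloop
endfacet
facet normal 0.896 -0.302 0.325
outer loop
vertex -0.054 0.1 -2.235
vertex 0.023 0.706 -1.885
vertex -0.278 0.153 -1.569
endloop
endfacet
facet normal -0.115 -0.766 0.633
outer loop
vertex -0.671 -0.183 -2.047
vertex -0.278 0.153 -1.569
vertex -0.976 0.248 -1.581
endloop
endfacet
facet normal -0.455 -0.757 -0.470
outer loop
vertex -0.613 0.162 -2.659
vertex -0.671 -0.183 -2.047
vertex -1.183 0.254 -2.255
endloop
endfacet
facet normal 0.037 0.150 -0.988
outer loop
vertex -0.184 0.712 -2.559
vertex -0.613 0.162 -2.659
vertex -0.882 0.807 -2.571
endloop
endfacet
facet normal 0.682 0.702 -0.203
outer loop
vertex 0.023 0.706 -1.885
vertex -0.184 0.712 -2.559
vertex -0.489 1.143 -2.093
endloop
endfacet
facet normal 0.587 0.136 0.798
outer loop
vertex -0.278 0.153 -1.569
vertex 0.023 0.706 -1.885
vertex -0.547 0.798 -1.481
endloop
endfacet
facet normal -0.857 0.445 -0.262
outer loop
vertex -2.673 -2.91 2.582
vertex -2.195 -1.276 3.794
vertex -1.784 -2.07 1.101
endloop
endfacet
facet normal -0.228 -0.782 -0.580
outer loop
vertex -0.525 -2.724 1.486
vertex -2.673 -2.91 2.582
vertex -1.784 -2.07 1.101
endloop
endfacet
facet normal -0.856 0.445 -0.262
outer loop
vertex -1.784 -2.07 1.101
vertex -2.195 -1.276 3.794
vertex -1.306 -0.437 2.313
endloop
endfacet
facet normal 0.463 0.437 -0.771
outer loop
vertex -1.306 -0.437 2.313
vertex -0.525 -2.724 1.486
vertex -1.784 -2.07 1.101
endloop
endfacet
facet normal -0.463 -0.437 0.771
outer loop
vertex -2.673 -2.91 2.582
vertex -0.936 -1.93 4.179
vertex -2.195 -1.276 3.794
endloop
endfacet
facet normal -0.228 -0.782 -0.580
outer loop
vertex -1.414 -3.563 2.967
vertex -2.673 -2.91 2.582
vertex -0.525 -2.724 1.486
endloop
endfacet
facet normal -0.463 -0.437 0.771
outer loop
vertex -1.414 -3.563 2.967
vertex -0.936 -1.93 4.179
vertex -2.673 -2.91 2.582
endloop
endfacet
facet normal 0.229 0.782 0.580
outer loop
vertex -2.195 -1.276 3.794
vertex -0.936 -1.93 4.179
vertex -1.306 -0.437 2.313
endloop
endfacet
facet normal 0.463 0.437 -0.771
outer loop
vertex -0.047 -1.09 2.698
vertex -0.525 -2.724 1.486
vertex -1.306 -0.437 2.313
endloop
endfacet
facet normal 0.228 0.782 0.580
outer loop
vertex -1.306 -0.437 2.313
vertex -0.936 -1.93 4.179
vertex -0.047 -1.09 2.698
endloop
endfacet
facet normal 0.856 -0.445 0.262
outer loop
vertex -0.047 -1.09 2.698
vertex -1.414 -3.563 2.967
vertex -0.525 -2.724 1.486
endloop
endfacet
facet normal 0.856 -0.445 0.262
outer loop
vertex -0.936 -1.93 4.179
vertex -1.414 -3.563 2.967
vertex -0.047 -1.09 2.698
endloop
endfacet

endsolid


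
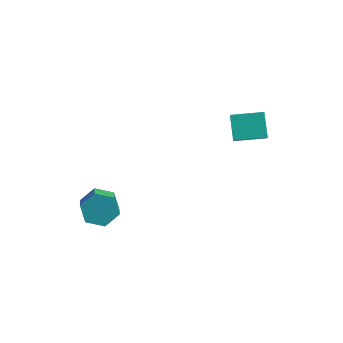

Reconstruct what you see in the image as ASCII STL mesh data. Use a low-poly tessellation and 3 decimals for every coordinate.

solid 
facet normal -0.815 -0.572 -0.091
outer loop
vertex 2.763 2.803 1.114
vertex 2.375 3.497 0.229
vertex 3.452 1.973 0.16
endloop
endfacet
facet normal 0.327 -0.583 0.744
outer loop
vertex 4.805 2.923 0.311
vertex 2.763 2.803 1.114
vertex 3.452 1.973 0.16
endloop
endfacet
facet normal -0.815 -0.572 -0.091
outer loop
vertex 3.452 1.973 0.16
vertex 2.375 3.497 0.229
vertex 3.064 2.667 -0.725
endloop
endfacet
facet normal 0.479 -0.577 -0.662
outer loop
vertex 3.064 2.667 -0.725
vertex 4.805 2.923 0.311
vertex 3.452 1.973 0.16
endloop
endfacet
facet normal -0.479 0.577 0.662
outer loop
vertex 2.763 2.803 1.114
vertex 3.728 4.447 0.38
vertex 2.375 3.497 0.229
endloop
endfacet
facet normal 0.327 -0.583 0.744
outer loop
vertex 4.116 3.753 1.265
vertex 2.763 2.803 1.114
vertex 4.805 2.923 0.311
endloop
endfacet
facet normal -0.479 0.577 0.662
outer loop
vertex 4.116 3.753 1.265
vertex 3.728 4.447 0.38
vertex 2.763 2.803 1.114
endloop
endfacet
facet normal -0.327 0.583 -0.744
outer loop
vertex 2.375 3.497 0.229
vertex 3.728 4.447 0.38
vertex 3.064 2.667 -0.725
endloop
endfacet
facet normal 0.479 -0.577 -0.662
outer loop
vertex 4.417 3.617 -0.574
vertex 4.805 2.923 0.311
vertex 3.064 2.667 -0.725
endloop
endfacet
facet normal -0.327 0.583 -0.744
outer loop
vertex 3.064 2.667 -0.725
vertex 3.728 4.447 0.38
vertex 4.417 3.617 -0.574
endloop
endfacet
facet normal 0.815 0.572 0.091
outer loop
vertex 4.417 3.617 -0.574
vertex 4.116 3.753 1.265
vertex 4.805 2.923 0.311
endloop
endfacet
facet normal 0.815 0.572 0.091
outer loop
vertex 3.728 4.447 0.38
vertex 4.116 3.753 1.265
vertex 4.417 3.617 -0.574
endloop
endfacet
facet normal -0.502 0.695 -0.515
outer loop
vertex -1.059 -2.543 -4.961
vertex -1.526 -2.266 -4.133
vertex -0.671 -1.836 -4.386
endloop
endfacet
facet normal 0.771 0.089 -0.630
outer loop
vertex -1.059 -2.543 -4.961
vertex -0.671 -1.836 -4.386
vertex -0.547 -3.252 -4.435
endloop
endfacet
facet normal 0.771 0.089 -0.630
outer loop
vertex -0.547 -3.252 -4.435
vertex -0.671 -1.836 -4.386
vertex -0.159 -2.545 -3.86
endloop
endfacet
facet normal 0.501 -0.695 0.516
outer loop
vertex -0.547 -3.252 -4.435
vertex -0.159 -2.545 -3.86
vertex -1.014 -2.974 -3.607
endloop
endfacet
facet normal -0.502 0.694 -0.516
outer loop
vertex -0.671 -1.836 -4.386
vertex -1.526 -2.266 -4.133
vertex -1.138 -1.559 -3.559
endloop
endfacet
facet normal 0.725 0.663 0.187
outer loop
vertex -0.671 -1.836 -4.386
vertex -1.138 -1.559 -3.559
vertex -0.159 -2.545 -3.86
endloop
endfacet
facet normal 0.725 0.663 0.187
outer loop
vertex -0.159 -2.545 -3.86
vertex -1.138 -1.559 -3.559
vertex -0.626 -2.267 -3.033
endloop
endfacet
facet normal 0.501 -0.694 0.516
outer loop
vertex -0.159 -2.545 -3.86
vertex -0.626 -2.267 -3.033
vertex -1.014 -2.974 -3.607
endloop
endfacet
facet normal -0.502 0.694 -0.516
outer loop
vertex -1.138 -1.559 -3.559
vertex -1.526 -2.266 -4.133
vertex -1.993 -1.988 -3.305
endloop
endfacet
facet normal -0.045 0.574 0.817
outer loop
vertex -1.138 -1.559 -3.559
vertex -1.993 -1.988 -3.305
vertex -0.626 -2.267 -3.033
endloop
endfacet
facet normal -0.046 0.574 0.818
outer loop
vertex -0.626 -2.267 -3.033
vertex -1.993 -1.988 -3.305
vertex -1.481 -2.697 -2.779
endloop
endfacet
facet normal 0.502 -0.694 0.516
outer loop
vertex -0.626 -2.267 -3.033
vertex -1.481 -2.697 -2.779
vertex -1.014 -2.974 -3.607
endloop
endfacet
facet normal -0.501 0.695 -0.516
outer loop
vertex -1.993 -1.988 -3.305
vertex -1.526 -2.266 -4.133
vertex -2.381 -2.695 -3.88
endloop
endfacet
facet normal -0.771 -0.089 0.630
outer loop
vertex -1.993 -1.988 -3.305
vertex -2.381 -2.695 -3.88
vertex -1.481 -2.697 -2.779
endloop
endfacet
facet normal -0.771 -0.089 0.630
outer loop
vertex -1.481 -2.697 -2.779
vertex -2.381 -2.695 -3.88
vertex -1.869 -3.404 -3.354
endloop
endfacet
facet normal 0.502 -0.695 0.515
outer loop
vertex -1.481 -2.697 -2.779
vertex -1.869 -3.404 -3.354
vertex -1.014 -2.974 -3.607
endloop
endfacet
facet normal -0.501 0.694 -0.516
outer loop
vertex -2.381 -2.695 -3.88
vertex -1.526 -2.266 -4.133
vertex -1.914 -2.973 -4.707
endloop
endfacet
facet normal -0.725 -0.662 -0.187
outer loop
vertex -2.381 -2.695 -3.88
vertex -1.914 -2.973 -4.707
vertex -1.869 -3.404 -3.354
endloop
endfacet
facet normal -0.725 -0.663 -0.187
outer loop
vertex -1.869 -3.404 -3.354
vertex -1.914 -2.973 -4.707
vertex -1.402 -3.681 -4.181
endloop
endfacet
facet normal 0.502 -0.694 0.516
outer loop
vertex -1.869 -3.404 -3.354
vertex -1.402 -3.681 -4.181
vertex -1.014 -2.974 -3.607
endloop
endfacet
facet normal -0.502 0.694 -0.516
outer loop
vertex -1.914 -2.973 -4.707
vertex -1.526 -2.266 -4.133
vertex -1.059 -2.543 -4.961
endloop
endfacet
facet normal 0.046 -0.574 -0.817
outer loop
vertex -1.914 -2.973 -4.707
vertex -1.059 -2.543 -4.961
vertex -1.402 -3.681 -4.181
endloop
endfacet
facet normal 0.045 -0.574 -0.818
outer loop
vertex -1.402 -3.681 -4.181
vertex -1.059 -2.543 -4.961
vertex -0.547 -3.252 -4.435
endloop
endfacet
facet normal 0.502 -0.694 0.516
outer loop
vertex -1.402 -3.681 -4.181
vertex -0.547 -3.252 -4.435
vertex -1.014 -2.974 -3.607
endloop
endfacet

endsolid


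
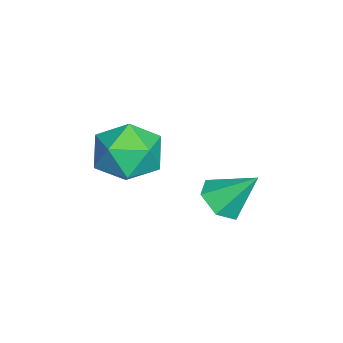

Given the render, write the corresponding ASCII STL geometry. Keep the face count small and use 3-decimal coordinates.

solid 
facet normal 0.449 0.132 0.884
outer loop
vertex 2.505 -3.386 3.133
vertex 1.848 -3.975 3.555
vertex 2.675 -4.348 3.19
endloop
endfacet
facet normal 0.919 0.183 0.348
outer loop
vertex 2.505 -3.386 3.133
vertex 2.675 -4.348 3.19
vertex 2.889 -3.861 2.369
endloop
endfacet
facet normal 0.703 0.706 -0.086
outer loop
vertex 2.505 -3.386 3.133
vertex 2.889 -3.861 2.369
vertex 2.194 -3.187 2.228
endloop
endfacet
facet normal 0.100 0.978 0.181
outer loop
vertex 2.505 -3.386 3.133
vertex 2.194 -3.187 2.228
vertex 1.551 -3.257 2.961
endloop
endfacet
facet normal -0.057 0.622 0.781
outer loop
vertex 2.505 -3.386 3.133
vertex 1.551 -3.257 2.961
vertex 1.848 -3.975 3.555
endloop
endfacet
facet normal 0.903 -0.429 -0.019
outer loop
vertex 2.889 -3.861 2.369
vertex 2.675 -4.348 3.19
vertex 2.469 -4.743 2.319
endloop
endfacet
facet normal 0.143 -0.512 0.847
outer loop
vertex 2.675 -4.348 3.19
vertex 1.848 -3.975 3.555
vertex 1.826 -4.813 3.052
endloop
endfacet
facet normal -0.676 0.283 0.680
outer loop
vertex 1.848 -3.975 3.555
vertex 1.551 -3.257 2.961
vertex 1.131 -4.139 2.911
endloop
endfacet
facet normal -0.423 0.859 -0.289
outer loop
vertex 1.551 -3.257 2.961
vertex 2.194 -3.187 2.228
vertex 1.345 -3.652 2.09
endloop
endfacet
facet normal 0.552 0.418 -0.721
outer loop
vertex 2.194 -3.187 2.228
vertex 2.889 -3.861 2.369
vertex 2.172 -4.025 1.725
endloop
endfacet
facet normal -0.100 -0.978 -0.181
outer loop
vertex 1.515 -4.614 2.147
vertex 2.469 -4.743 2.319
vertex 1.826 -4.813 3.052
endloop
endfacet
facet normal -0.703 -0.706 0.086
outer loop
vertex 1.515 -4.614 2.147
vertex 1.826 -4.813 3.052
vertex 1.131 -4.139 2.911
endloop
endfacet
facet normal -0.919 -0.183 -0.348
outer loop
vertex 1.515 -4.614 2.147
vertex 1.131 -4.139 2.911
vertex 1.345 -3.652 2.09
endloop
endfacet
facet normal -0.449 -0.132 -0.884
outer loop
vertex 1.515 -4.614 2.147
vertex 1.345 -3.652 2.09
vertex 2.172 -4.025 1.725
endloop
endfacet
facet normal 0.057 -0.622 -0.781
outer loop
vertex 1.515 -4.614 2.147
vertex 2.172 -4.025 1.725
vertex 2.469 -4.743 2.319
endloop
endfacet
facet normal 0.423 -0.859 0.289
outer loop
vertex 1.826 -4.813 3.052
vertex 2.469 -4.743 2.319
vertex 2.675 -4.348 3.19
endloop
endfacet
facet normal -0.552 -0.418 0.721
outer loop
vertex 1.131 -4.139 2.911
vertex 1.826 -4.813 3.052
vertex 1.848 -3.975 3.555
endloop
endfacet
facet normal -0.903 0.429 0.019
outer loop
vertex 1.345 -3.652 2.09
vertex 1.131 -4.139 2.911
vertex 1.551 -3.257 2.961
endloop
endfacet
facet normal -0.143 0.512 -0.847
outer loop
vertex 2.172 -4.025 1.725
vertex 1.345 -3.652 2.09
vertex 2.194 -3.187 2.228
endloop
endfacet
facet normal 0.676 -0.283 -0.680
outer loop
vertex 2.469 -4.743 2.319
vertex 2.172 -4.025 1.725
vertex 2.889 -3.861 2.369
endloop
endfacet
facet normal -0.039 -0.680 -0.732
outer loop
vertex 3.173 -1.708 1.491
vertex 2.494 -1.672 1.494
vertex 2.855 -1.259 1.091
endloop
endfacet
facet normal 0.821 0.571 -0.011
outer loop
vertex 3.173 -1.708 1.491
vertex 2.855 -1.259 1.091
vertex 2.546 -0.788 2.446
endloop
endfacet
facet normal -0.040 -0.680 -0.733
outer loop
vertex 2.855 -1.259 1.091
vertex 2.494 -1.672 1.494
vertex 2.176 -1.223 1.095
endloop
endfacet
facet normal 0.048 0.947 -0.318
outer loop
vertex 2.855 -1.259 1.091
vertex 2.176 -1.223 1.095
vertex 2.546 -0.788 2.446
endloop
endfacet
facet normal -0.039 -0.679 -0.733
outer loop
vertex 2.176 -1.223 1.095
vertex 2.494 -1.672 1.494
vertex 1.815 -1.636 1.497
endloop
endfacet
facet normal -0.755 0.656 -0.004
outer loop
vertex 2.176 -1.223 1.095
vertex 1.815 -1.636 1.497
vertex 2.546 -0.788 2.446
endloop
endfacet
facet normal -0.039 -0.680 -0.732
outer loop
vertex 1.815 -1.636 1.497
vertex 2.494 -1.672 1.494
vertex 2.134 -2.085 1.897
endloop
endfacet
facet normal -0.788 -0.011 0.616
outer loop
vertex 1.815 -1.636 1.497
vertex 2.134 -2.085 1.897
vertex 2.546 -0.788 2.446
endloop
endfacet
facet normal -0.040 -0.680 -0.732
outer loop
vertex 2.134 -2.085 1.897
vertex 2.494 -1.672 1.494
vertex 2.813 -2.121 1.893
endloop
endfacet
facet normal -0.015 -0.386 0.922
outer loop
vertex 2.134 -2.085 1.897
vertex 2.813 -2.121 1.893
vertex 2.546 -0.788 2.446
endloop
endfacet
facet normal -0.039 -0.679 -0.733
outer loop
vertex 2.813 -2.121 1.893
vertex 2.494 -1.672 1.494
vertex 3.173 -1.708 1.491
endloop
endfacet
facet normal 0.788 -0.095 0.608
outer loop
vertex 2.813 -2.121 1.893
vertex 3.173 -1.708 1.491
vertex 2.546 -0.788 2.446
endloop
endfacet

endsolid


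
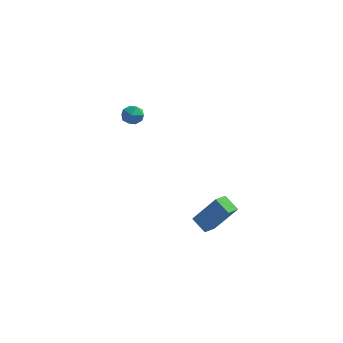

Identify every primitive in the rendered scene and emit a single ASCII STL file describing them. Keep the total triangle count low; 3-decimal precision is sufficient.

solid 
facet normal 0.392 0.825 -0.406
outer loop
vertex -3.496 3.442 -1.55
vertex -4.131 3.811 -1.414
vertex -3.587 3.804 -0.903
endloop
endfacet
facet normal 0.901 0.420 -0.109
outer loop
vertex -3.496 3.442 -1.55
vertex -3.587 3.804 -0.903
vertex -3.272 3.127 -0.911
endloop
endfacet
facet normal 0.881 -0.222 -0.418
outer loop
vertex -3.496 3.442 -1.55
vertex -3.272 3.127 -0.911
vertex -3.621 2.716 -1.428
endloop
endfacet
facet normal 0.361 -0.215 -0.908
outer loop
vertex -3.496 3.442 -1.55
vertex -3.621 2.716 -1.428
vertex -4.152 3.139 -1.739
endloop
endfacet
facet normal 0.059 0.433 -0.899
outer loop
vertex -3.496 3.442 -1.55
vertex -4.152 3.139 -1.739
vertex -4.131 3.811 -1.414
endloop
endfacet
facet normal 0.740 0.337 0.582
outer loop
vertex -3.272 3.127 -0.911
vertex -3.587 3.804 -0.903
vertex -3.768 3.301 -0.381
endloop
endfacet
facet normal -0.082 0.992 0.100
outer loop
vertex -3.587 3.804 -0.903
vertex -4.131 3.811 -1.414
vertex -4.299 3.724 -0.692
endloop
endfacet
facet normal -0.621 0.357 -0.698
outer loop
vertex -4.131 3.811 -1.414
vertex -4.152 3.139 -1.739
vertex -4.648 3.313 -1.209
endloop
endfacet
facet normal -0.133 -0.690 -0.711
outer loop
vertex -4.152 3.139 -1.739
vertex -3.621 2.716 -1.428
vertex -4.333 2.636 -1.217
endloop
endfacet
facet normal 0.708 -0.702 0.080
outer loop
vertex -3.621 2.716 -1.428
vertex -3.272 3.127 -0.911
vertex -3.789 2.629 -0.706
endloop
endfacet
facet normal -0.361 0.215 0.908
outer loop
vertex -4.424 2.998 -0.57
vertex -3.768 3.301 -0.381
vertex -4.299 3.724 -0.692
endloop
endfacet
facet normal -0.881 0.222 0.418
outer loop
vertex -4.424 2.998 -0.57
vertex -4.299 3.724 -0.692
vertex -4.648 3.313 -1.209
endloop
endfacet
facet normal -0.901 -0.420 0.109
outer loop
vertex -4.424 2.998 -0.57
vertex -4.648 3.313 -1.209
vertex -4.333 2.636 -1.217
endloop
endfacet
facet normal -0.392 -0.825 0.406
outer loop
vertex -4.424 2.998 -0.57
vertex -4.333 2.636 -1.217
vertex -3.789 2.629 -0.706
endloop
endfacet
facet normal -0.059 -0.433 0.899
outer loop
vertex -4.424 2.998 -0.57
vertex -3.789 2.629 -0.706
vertex -3.768 3.301 -0.381
endloop
endfacet
facet normal 0.133 0.690 0.711
outer loop
vertex -4.299 3.724 -0.692
vertex -3.768 3.301 -0.381
vertex -3.587 3.804 -0.903
endloop
endfacet
facet normal -0.708 0.702 -0.080
outer loop
vertex -4.648 3.313 -1.209
vertex -4.299 3.724 -0.692
vertex -4.131 3.811 -1.414
endloop
endfacet
facet normal -0.740 -0.337 -0.582
outer loop
vertex -4.333 2.636 -1.217
vertex -4.648 3.313 -1.209
vertex -4.152 3.139 -1.739
endloop
endfacet
facet normal 0.082 -0.992 -0.100
outer loop
vertex -3.789 2.629 -0.706
vertex -4.333 2.636 -1.217
vertex -3.621 2.716 -1.428
endloop
endfacet
facet normal 0.621 -0.357 0.698
outer loop
vertex -3.768 3.301 -0.381
vertex -3.789 2.629 -0.706
vertex -3.272 3.127 -0.911
endloop
endfacet
facet normal -0.576 -0.037 -0.816
outer loop
vertex 1.935 -4.041 -3.295
vertex 2.188 -3.248 -3.509
vertex 2.743 -4.448 -3.847
endloop
endfacet
facet normal -0.295 -0.923 0.249
outer loop
vertex 3.952 -4.372 -2.131
vertex 1.935 -4.041 -3.295
vertex 2.743 -4.448 -3.847
endloop
endfacet
facet normal -0.576 -0.036 -0.817
outer loop
vertex 2.743 -4.448 -3.847
vertex 2.188 -3.248 -3.509
vertex 2.997 -3.655 -4.061
endloop
endfacet
facet normal 0.763 -0.385 -0.520
outer loop
vertex 2.997 -3.655 -4.061
vertex 3.952 -4.372 -2.131
vertex 2.743 -4.448 -3.847
endloop
endfacet
facet normal -0.763 0.384 0.520
outer loop
vertex 1.935 -4.041 -3.295
vertex 3.397 -3.172 -1.793
vertex 2.188 -3.248 -3.509
endloop
endfacet
facet normal -0.295 -0.923 0.248
outer loop
vertex 3.143 -3.965 -1.579
vertex 1.935 -4.041 -3.295
vertex 3.952 -4.372 -2.131
endloop
endfacet
facet normal -0.763 0.385 0.520
outer loop
vertex 3.143 -3.965 -1.579
vertex 3.397 -3.172 -1.793
vertex 1.935 -4.041 -3.295
endloop
endfacet
facet normal 0.295 0.923 -0.248
outer loop
vertex 2.188 -3.248 -3.509
vertex 3.397 -3.172 -1.793
vertex 2.997 -3.655 -4.061
endloop
endfacet
facet normal 0.763 -0.384 -0.520
outer loop
vertex 4.205 -3.579 -2.345
vertex 3.952 -4.372 -2.131
vertex 2.997 -3.655 -4.061
endloop
endfacet
facet normal 0.295 0.923 -0.249
outer loop
vertex 2.997 -3.655 -4.061
vertex 3.397 -3.172 -1.793
vertex 4.205 -3.579 -2.345
endloop
endfacet
facet normal 0.576 0.037 0.817
outer loop
vertex 4.205 -3.579 -2.345
vertex 3.143 -3.965 -1.579
vertex 3.952 -4.372 -2.131
endloop
endfacet
facet normal 0.576 0.036 0.817
outer loop
vertex 3.397 -3.172 -1.793
vertex 3.143 -3.965 -1.579
vertex 4.205 -3.579 -2.345
endloop
endfacet

endsolid


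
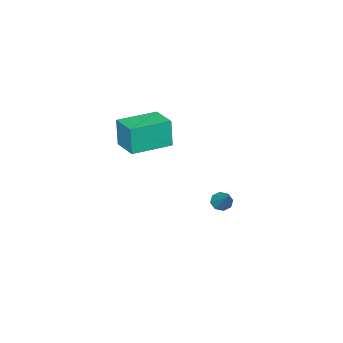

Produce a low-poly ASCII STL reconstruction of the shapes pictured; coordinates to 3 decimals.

solid 
facet normal -0.472 -0.559 -0.682
outer loop
vertex -2.028 -0.436 -3.717
vertex -2.253 -0.701 -3.344
vertex -2.369 -0.281 -3.608
endloop
endfacet
facet normal 0.266 0.873 -0.408
outer loop
vertex -2.028 -0.436 -3.717
vertex -2.369 -0.281 -3.608
vertex -1.627 0.041 -2.436
endloop
endfacet
facet normal -0.471 -0.559 -0.682
outer loop
vertex -2.369 -0.281 -3.608
vertex -2.253 -0.701 -3.344
vertex -2.642 -0.372 -3.345
endloop
endfacet
facet normal -0.348 0.937 -0.037
outer loop
vertex -2.369 -0.281 -3.608
vertex -2.642 -0.372 -3.345
vertex -1.627 0.041 -2.436
endloop
endfacet
facet normal -0.471 -0.559 -0.683
outer loop
vertex -2.642 -0.372 -3.345
vertex -2.253 -0.701 -3.344
vertex -2.688 -0.656 -3.081
endloop
endfacet
facet normal -0.667 0.562 0.489
outer loop
vertex -2.642 -0.372 -3.345
vertex -2.688 -0.656 -3.081
vertex -1.627 0.041 -2.436
endloop
endfacet
facet normal -0.471 -0.557 -0.684
outer loop
vertex -2.688 -0.656 -3.081
vertex -2.253 -0.701 -3.344
vertex -2.479 -0.967 -2.972
endloop
endfacet
facet normal -0.502 -0.035 0.864
outer loop
vertex -2.688 -0.656 -3.081
vertex -2.479 -0.967 -2.972
vertex -1.627 0.041 -2.436
endloop
endfacet
facet normal -0.470 -0.557 -0.684
outer loop
vertex -2.479 -0.967 -2.972
vertex -2.253 -0.701 -3.344
vertex -2.138 -1.122 -3.08
endloop
endfacet
facet normal 0.047 -0.500 0.865
outer loop
vertex -2.479 -0.967 -2.972
vertex -2.138 -1.122 -3.08
vertex -1.627 0.041 -2.436
endloop
endfacet
facet normal -0.471 -0.557 -0.684
outer loop
vertex -2.138 -1.122 -3.08
vertex -2.253 -0.701 -3.344
vertex -1.864 -1.031 -3.343
endloop
endfacet
facet normal 0.662 -0.564 0.494
outer loop
vertex -2.138 -1.122 -3.08
vertex -1.864 -1.031 -3.343
vertex -1.627 0.041 -2.436
endloop
endfacet
facet normal -0.472 -0.558 -0.683
outer loop
vertex -1.864 -1.031 -3.343
vertex -2.253 -0.701 -3.344
vertex -1.818 -0.747 -3.607
endloop
endfacet
facet normal 0.981 -0.189 -0.033
outer loop
vertex -1.864 -1.031 -3.343
vertex -1.818 -0.747 -3.607
vertex -1.627 0.041 -2.436
endloop
endfacet
facet normal -0.471 -0.559 -0.682
outer loop
vertex -1.818 -0.747 -3.607
vertex -2.253 -0.701 -3.344
vertex -2.028 -0.436 -3.717
endloop
endfacet
facet normal 0.817 0.408 -0.408
outer loop
vertex -1.818 -0.747 -3.607
vertex -2.028 -0.436 -3.717
vertex -1.627 0.041 -2.436
endloop
endfacet
facet normal -0.901 0.433 -0.008
outer loop
vertex 0.539 -2.058 3.157
vertex 1.103 -0.883 3.291
vertex 0.61 -1.936 1.794
endloop
endfacet
facet normal -0.430 -0.897 -0.103
outer loop
vertex 2.277 -2.737 1.809
vertex 0.539 -2.058 3.157
vertex 0.61 -1.936 1.794
endloop
endfacet
facet normal -0.901 0.433 -0.008
outer loop
vertex 0.61 -1.936 1.794
vertex 1.103 -0.883 3.291
vertex 1.173 -0.761 1.929
endloop
endfacet
facet normal 0.052 0.089 -0.995
outer loop
vertex 1.173 -0.761 1.929
vertex 2.277 -2.737 1.809
vertex 0.61 -1.936 1.794
endloop
endfacet
facet normal -0.052 -0.089 0.995
outer loop
vertex 0.539 -2.058 3.157
vertex 2.77 -1.684 3.306
vertex 1.103 -0.883 3.291
endloop
endfacet
facet normal -0.430 -0.897 -0.102
outer loop
vertex 2.207 -2.859 3.171
vertex 0.539 -2.058 3.157
vertex 2.277 -2.737 1.809
endloop
endfacet
facet normal -0.051 -0.090 0.995
outer loop
vertex 2.207 -2.859 3.171
vertex 2.77 -1.684 3.306
vertex 0.539 -2.058 3.157
endloop
endfacet
facet normal 0.430 0.897 0.102
outer loop
vertex 1.103 -0.883 3.291
vertex 2.77 -1.684 3.306
vertex 1.173 -0.761 1.929
endloop
endfacet
facet normal 0.051 0.089 -0.995
outer loop
vertex 2.841 -1.562 1.943
vertex 2.277 -2.737 1.809
vertex 1.173 -0.761 1.929
endloop
endfacet
facet normal 0.430 0.897 0.103
outer loop
vertex 1.173 -0.761 1.929
vertex 2.77 -1.684 3.306
vertex 2.841 -1.562 1.943
endloop
endfacet
facet normal 0.901 -0.433 0.007
outer loop
vertex 2.841 -1.562 1.943
vertex 2.207 -2.859 3.171
vertex 2.277 -2.737 1.809
endloop
endfacet
facet normal 0.901 -0.433 0.008
outer loop
vertex 2.77 -1.684 3.306
vertex 2.207 -2.859 3.171
vertex 2.841 -1.562 1.943
endloop
endfacet

endsolid


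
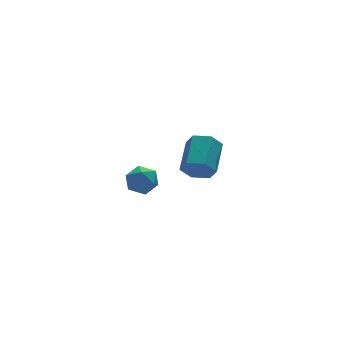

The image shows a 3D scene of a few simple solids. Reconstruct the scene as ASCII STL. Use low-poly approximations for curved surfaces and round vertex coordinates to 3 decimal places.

solid 
facet normal -0.363 0.302 0.881
outer loop
vertex -4.624 -1.474 1.585
vertex -4.088 -2.026 1.995
vertex -3.826 -1.212 1.824
endloop
endfacet
facet normal -0.392 0.828 0.401
outer loop
vertex -4.624 -1.474 1.585
vertex -3.826 -1.212 1.824
vertex -4.145 -0.985 1.043
endloop
endfacet
facet normal -0.785 0.602 -0.151
outer loop
vertex -4.624 -1.474 1.585
vertex -4.145 -0.985 1.043
vertex -4.603 -1.66 0.733
endloop
endfacet
facet normal -0.998 -0.064 -0.011
outer loop
vertex -4.624 -1.474 1.585
vertex -4.603 -1.66 0.733
vertex -4.568 -2.304 1.321
endloop
endfacet
facet normal -0.737 -0.249 0.628
outer loop
vertex -4.624 -1.474 1.585
vertex -4.568 -2.304 1.321
vertex -4.088 -2.026 1.995
endloop
endfacet
facet normal 0.271 0.948 0.165
outer loop
vertex -4.145 -0.985 1.043
vertex -3.826 -1.212 1.824
vertex -3.312 -1.236 1.119
endloop
endfacet
facet normal 0.318 0.096 0.943
outer loop
vertex -3.826 -1.212 1.824
vertex -4.088 -2.026 1.995
vertex -3.277 -1.88 1.707
endloop
endfacet
facet normal -0.288 -0.795 0.533
outer loop
vertex -4.088 -2.026 1.995
vertex -4.568 -2.304 1.321
vertex -3.735 -2.555 1.397
endloop
endfacet
facet normal -0.710 -0.496 -0.501
outer loop
vertex -4.568 -2.304 1.321
vertex -4.603 -1.66 0.733
vertex -4.054 -2.328 0.616
endloop
endfacet
facet normal -0.363 0.581 -0.728
outer loop
vertex -4.603 -1.66 0.733
vertex -4.145 -0.985 1.043
vertex -3.792 -1.514 0.445
endloop
endfacet
facet normal 0.998 0.064 0.011
outer loop
vertex -3.256 -2.066 0.855
vertex -3.312 -1.236 1.119
vertex -3.277 -1.88 1.707
endloop
endfacet
facet normal 0.785 -0.602 0.151
outer loop
vertex -3.256 -2.066 0.855
vertex -3.277 -1.88 1.707
vertex -3.735 -2.555 1.397
endloop
endfacet
facet normal 0.392 -0.828 -0.401
outer loop
vertex -3.256 -2.066 0.855
vertex -3.735 -2.555 1.397
vertex -4.054 -2.328 0.616
endloop
endfacet
facet normal 0.363 -0.302 -0.881
outer loop
vertex -3.256 -2.066 0.855
vertex -4.054 -2.328 0.616
vertex -3.792 -1.514 0.445
endloop
endfacet
facet normal 0.737 0.249 -0.628
outer loop
vertex -3.256 -2.066 0.855
vertex -3.792 -1.514 0.445
vertex -3.312 -1.236 1.119
endloop
endfacet
facet normal 0.710 0.496 0.501
outer loop
vertex -3.277 -1.88 1.707
vertex -3.312 -1.236 1.119
vertex -3.826 -1.212 1.824
endloop
endfacet
facet normal 0.363 -0.581 0.728
outer loop
vertex -3.735 -2.555 1.397
vertex -3.277 -1.88 1.707
vertex -4.088 -2.026 1.995
endloop
endfacet
facet normal -0.271 -0.948 -0.165
outer loop
vertex -4.054 -2.328 0.616
vertex -3.735 -2.555 1.397
vertex -4.568 -2.304 1.321
endloop
endfacet
facet normal -0.318 -0.096 -0.943
outer loop
vertex -3.792 -1.514 0.445
vertex -4.054 -2.328 0.616
vertex -4.603 -1.66 0.733
endloop
endfacet
facet normal 0.288 0.795 -0.533
outer loop
vertex -3.312 -1.236 1.119
vertex -3.792 -1.514 0.445
vertex -4.145 -0.985 1.043
endloop
endfacet
facet normal -0.568 -0.721 -0.396
outer loop
vertex 2.27 2.933 -3.729
vertex 1.649 3.024 -3.003
vertex 1.537 3.549 -3.799
endloop
endfacet
facet normal 0.306 0.260 -0.916
outer loop
vertex 2.27 2.933 -3.729
vertex 1.537 3.549 -3.799
vertex 3.431 4.404 -2.924
endloop
endfacet
facet normal 0.306 0.260 -0.916
outer loop
vertex 3.431 4.404 -2.924
vertex 1.537 3.549 -3.799
vertex 2.698 5.02 -2.994
endloop
endfacet
facet normal 0.569 0.722 0.394
outer loop
vertex 3.431 4.404 -2.924
vertex 2.698 5.02 -2.994
vertex 2.811 4.496 -2.197
endloop
endfacet
facet normal -0.570 -0.720 -0.395
outer loop
vertex 1.537 3.549 -3.799
vertex 1.649 3.024 -3.003
vertex 0.917 3.641 -3.072
endloop
endfacet
facet normal -0.508 0.686 -0.520
outer loop
vertex 1.537 3.549 -3.799
vertex 0.917 3.641 -3.072
vertex 2.698 5.02 -2.994
endloop
endfacet
facet normal -0.508 0.686 -0.520
outer loop
vertex 2.698 5.02 -2.994
vertex 0.917 3.641 -3.072
vertex 2.078 5.112 -2.267
endloop
endfacet
facet normal 0.569 0.722 0.394
outer loop
vertex 2.698 5.02 -2.994
vertex 2.078 5.112 -2.267
vertex 2.811 4.496 -2.197
endloop
endfacet
facet normal -0.570 -0.720 -0.395
outer loop
vertex 0.917 3.641 -3.072
vertex 1.649 3.024 -3.003
vertex 1.029 3.116 -2.276
endloop
endfacet
facet normal -0.814 0.426 0.395
outer loop
vertex 0.917 3.641 -3.072
vertex 1.029 3.116 -2.276
vertex 2.078 5.112 -2.267
endloop
endfacet
facet normal -0.814 0.426 0.395
outer loop
vertex 2.078 5.112 -2.267
vertex 1.029 3.116 -2.276
vertex 2.19 4.587 -1.471
endloop
endfacet
facet normal 0.568 0.721 0.396
outer loop
vertex 2.078 5.112 -2.267
vertex 2.19 4.587 -1.471
vertex 2.811 4.496 -2.197
endloop
endfacet
facet normal -0.569 -0.722 -0.394
outer loop
vertex 1.029 3.116 -2.276
vertex 1.649 3.024 -3.003
vertex 1.762 2.5 -2.206
endloop
endfacet
facet normal -0.306 -0.260 0.916
outer loop
vertex 1.029 3.116 -2.276
vertex 1.762 2.5 -2.206
vertex 2.19 4.587 -1.471
endloop
endfacet
facet normal -0.306 -0.260 0.916
outer loop
vertex 2.19 4.587 -1.471
vertex 1.762 2.5 -2.206
vertex 2.923 3.971 -1.401
endloop
endfacet
facet normal 0.568 0.721 0.396
outer loop
vertex 2.19 4.587 -1.471
vertex 2.923 3.971 -1.401
vertex 2.811 4.496 -2.197
endloop
endfacet
facet normal -0.569 -0.722 -0.394
outer loop
vertex 1.762 2.5 -2.206
vertex 1.649 3.024 -3.003
vertex 2.382 2.408 -2.933
endloop
endfacet
facet normal 0.508 -0.686 0.520
outer loop
vertex 1.762 2.5 -2.206
vertex 2.382 2.408 -2.933
vertex 2.923 3.971 -1.401
endloop
endfacet
facet normal 0.508 -0.686 0.520
outer loop
vertex 2.923 3.971 -1.401
vertex 2.382 2.408 -2.933
vertex 3.543 3.879 -2.128
endloop
endfacet
facet normal 0.570 0.720 0.395
outer loop
vertex 2.923 3.971 -1.401
vertex 3.543 3.879 -2.128
vertex 2.811 4.496 -2.197
endloop
endfacet
facet normal -0.568 -0.721 -0.396
outer loop
vertex 2.382 2.408 -2.933
vertex 1.649 3.024 -3.003
vertex 2.27 2.933 -3.729
endloop
endfacet
facet normal 0.814 -0.426 -0.395
outer loop
vertex 2.382 2.408 -2.933
vertex 2.27 2.933 -3.729
vertex 3.543 3.879 -2.128
endloop
endfacet
facet normal 0.814 -0.426 -0.395
outer loop
vertex 3.543 3.879 -2.128
vertex 2.27 2.933 -3.729
vertex 3.431 4.404 -2.924
endloop
endfacet
facet normal 0.570 0.720 0.395
outer loop
vertex 3.543 3.879 -2.128
vertex 3.431 4.404 -2.924
vertex 2.811 4.496 -2.197
endloop
endfacet

endsolid
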